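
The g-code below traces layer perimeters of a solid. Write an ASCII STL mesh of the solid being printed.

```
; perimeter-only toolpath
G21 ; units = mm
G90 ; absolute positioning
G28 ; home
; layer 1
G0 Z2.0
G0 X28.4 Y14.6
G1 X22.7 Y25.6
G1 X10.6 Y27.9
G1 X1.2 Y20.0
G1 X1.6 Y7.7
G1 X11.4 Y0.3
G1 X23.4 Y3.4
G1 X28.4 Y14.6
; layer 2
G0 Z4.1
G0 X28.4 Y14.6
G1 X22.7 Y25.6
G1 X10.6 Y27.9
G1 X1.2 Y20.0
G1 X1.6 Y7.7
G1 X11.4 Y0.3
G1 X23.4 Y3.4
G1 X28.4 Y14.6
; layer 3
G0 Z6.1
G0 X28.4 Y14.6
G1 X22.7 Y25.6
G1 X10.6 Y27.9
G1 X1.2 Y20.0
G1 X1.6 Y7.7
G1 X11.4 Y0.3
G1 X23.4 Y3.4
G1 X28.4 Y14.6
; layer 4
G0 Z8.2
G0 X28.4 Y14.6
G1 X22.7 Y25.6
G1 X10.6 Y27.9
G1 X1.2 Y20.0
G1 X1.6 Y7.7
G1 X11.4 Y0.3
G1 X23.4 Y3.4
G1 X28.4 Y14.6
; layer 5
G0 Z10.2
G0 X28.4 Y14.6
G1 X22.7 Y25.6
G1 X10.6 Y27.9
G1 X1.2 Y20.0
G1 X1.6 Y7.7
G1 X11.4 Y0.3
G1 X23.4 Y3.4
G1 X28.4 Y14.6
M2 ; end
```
solid part
  facet normal 0.0000 0.0000 -1.0000
    outer loop
      vertex 10.6 27.9 0.0
      vertex 22.7 25.6 0.0
      vertex 28.4 14.6 0.0
    endloop
  endfacet
  facet normal 0.0000 0.0000 -1.0000
    outer loop
      vertex 1.2 20.0 0.0
      vertex 10.6 27.9 0.0
      vertex 28.4 14.6 0.0
    endloop
  endfacet
  facet normal 0.0000 0.0000 -1.0000
    outer loop
      vertex 1.6 7.7 0.0
      vertex 1.2 20.0 0.0
      vertex 28.4 14.6 0.0
    endloop
  endfacet
  facet normal 0.0000 0.0000 -1.0000
    outer loop
      vertex 11.4 0.3 0.0
      vertex 1.6 7.7 0.0
      vertex 28.4 14.6 0.0
    endloop
  endfacet
  facet normal 0.0000 0.0000 -1.0000
    outer loop
      vertex 23.4 3.4 0.0
      vertex 11.4 0.3 0.0
      vertex 28.4 14.6 0.0
    endloop
  endfacet
  facet normal 0.0000 0.0000 1.0000
    outer loop
      vertex 28.4 14.6 10.2
      vertex 22.7 25.6 10.2
      vertex 10.6 27.9 10.2
    endloop
  endfacet
  facet normal 0.0000 0.0000 1.0000
    outer loop
      vertex 28.4 14.6 10.2
      vertex 10.6 27.9 10.2
      vertex 1.2 20.0 10.2
    endloop
  endfacet
  facet normal 0.0000 0.0000 1.0000
    outer loop
      vertex 28.4 14.6 10.2
      vertex 1.2 20.0 10.2
      vertex 1.6 7.7 10.2
    endloop
  endfacet
  facet normal 0.0000 0.0000 1.0000
    outer loop
      vertex 28.4 14.6 10.2
      vertex 1.6 7.7 10.2
      vertex 11.4 0.3 10.2
    endloop
  endfacet
  facet normal 0.0000 0.0000 1.0000
    outer loop
      vertex 28.4 14.6 10.2
      vertex 11.4 0.3 10.2
      vertex 23.4 3.4 10.2
    endloop
  endfacet
  facet normal 0.8879 0.4601 0.0000
    outer loop
      vertex 28.4 14.6 0.0
      vertex 22.7 25.6 0.0
      vertex 22.7 25.6 10.2
    endloop
  endfacet
  facet normal 0.8879 0.4601 0.0000
    outer loop
      vertex 28.4 14.6 0.0
      vertex 22.7 25.6 10.2
      vertex 28.4 14.6 10.2
    endloop
  endfacet
  facet normal 0.1867 0.9824 0.0000
    outer loop
      vertex 22.7 25.6 0.0
      vertex 10.6 27.9 0.0
      vertex 10.6 27.9 10.2
    endloop
  endfacet
  facet normal 0.1867 0.9824 0.0000
    outer loop
      vertex 22.7 25.6 0.0
      vertex 10.6 27.9 10.2
      vertex 22.7 25.6 10.2
    endloop
  endfacet
  facet normal -0.6434 0.7655 0.0000
    outer loop
      vertex 10.6 27.9 0.0
      vertex 1.2 20.0 0.0
      vertex 1.2 20.0 10.2
    endloop
  endfacet
  facet normal -0.6434 0.7655 0.0000
    outer loop
      vertex 10.6 27.9 0.0
      vertex 1.2 20.0 10.2
      vertex 10.6 27.9 10.2
    endloop
  endfacet
  facet normal -0.9995 -0.0325 0.0000
    outer loop
      vertex 1.2 20.0 0.0
      vertex 1.6 7.7 0.0
      vertex 1.6 7.7 10.2
    endloop
  endfacet
  facet normal -0.9995 -0.0325 0.0000
    outer loop
      vertex 1.2 20.0 0.0
      vertex 1.6 7.7 10.2
      vertex 1.2 20.0 10.2
    endloop
  endfacet
  facet normal -0.6026 -0.7980 0.0000
    outer loop
      vertex 1.6 7.7 0.0
      vertex 11.4 0.3 0.0
      vertex 11.4 0.3 10.2
    endloop
  endfacet
  facet normal -0.6026 -0.7980 0.0000
    outer loop
      vertex 1.6 7.7 0.0
      vertex 11.4 0.3 10.2
      vertex 1.6 7.7 10.2
    endloop
  endfacet
  facet normal 0.2501 -0.9682 0.0000
    outer loop
      vertex 11.4 0.3 0.0
      vertex 23.4 3.4 0.0
      vertex 23.4 3.4 10.2
    endloop
  endfacet
  facet normal 0.2501 -0.9682 0.0000
    outer loop
      vertex 11.4 0.3 0.0
      vertex 23.4 3.4 10.2
      vertex 11.4 0.3 10.2
    endloop
  endfacet
  facet normal 0.9131 -0.4077 0.0000
    outer loop
      vertex 23.4 3.4 0.0
      vertex 28.4 14.6 0.0
      vertex 28.4 14.6 10.2
    endloop
  endfacet
  facet normal 0.9131 -0.4077 0.0000
    outer loop
      vertex 23.4 3.4 0.0
      vertex 28.4 14.6 10.2
      vertex 23.4 3.4 10.2
    endloop
  endfacet
endsolid part

The G0 Z moves step by Δz≈2.0 mm. Every layer's G1 loop is the same polygon, so the solid is a straight extrusion of it from z=0 to z≈10.2. Closing with flat bottom and top caps and triangulating gives 24 facets — a regular 7-sided prism (a cylinder approximated with 7 flat sides), circumscribed radius ≈ 14.2 mm, height ≈ 10.2 mm.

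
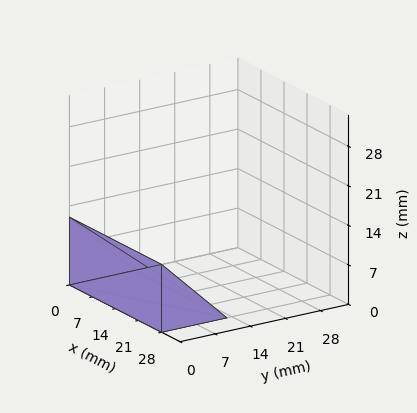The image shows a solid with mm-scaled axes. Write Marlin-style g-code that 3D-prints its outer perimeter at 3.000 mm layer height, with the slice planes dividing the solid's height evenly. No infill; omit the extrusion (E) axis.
Reading the render: the shape is a wedge (ramp): 28 × 13 mm base, rising to 12 mm along the y=0 edge and sloping linearly to z=0 at y=13 (dimensions read to the nearest mm from the axis ticks). For the g-code, the solid's height is divided into equal slices at the stated Δz and each level perimeter traced with G1 moves after a G0 lift.

; perimeter-only toolpath
G21 ; units = mm
G90 ; absolute positioning
G28 ; home
; layer 1
G0 Z3.000
G0 X0.000 Y0.000
G1 X28.000 Y0.000
G1 X28.000 Y9.750
G1 X0.000 Y9.750
G1 X0.000 Y0.000
; layer 2
G0 Z6.000
G0 X0.000 Y0.000
G1 X28.000 Y0.000
G1 X28.000 Y6.500
G1 X0.000 Y6.500
G1 X0.000 Y0.000
; layer 3
G0 Z9.000
G0 X0.000 Y0.000
G1 X28.000 Y0.000
G1 X28.000 Y3.250
G1 X0.000 Y3.250
G1 X0.000 Y0.000
M2 ; end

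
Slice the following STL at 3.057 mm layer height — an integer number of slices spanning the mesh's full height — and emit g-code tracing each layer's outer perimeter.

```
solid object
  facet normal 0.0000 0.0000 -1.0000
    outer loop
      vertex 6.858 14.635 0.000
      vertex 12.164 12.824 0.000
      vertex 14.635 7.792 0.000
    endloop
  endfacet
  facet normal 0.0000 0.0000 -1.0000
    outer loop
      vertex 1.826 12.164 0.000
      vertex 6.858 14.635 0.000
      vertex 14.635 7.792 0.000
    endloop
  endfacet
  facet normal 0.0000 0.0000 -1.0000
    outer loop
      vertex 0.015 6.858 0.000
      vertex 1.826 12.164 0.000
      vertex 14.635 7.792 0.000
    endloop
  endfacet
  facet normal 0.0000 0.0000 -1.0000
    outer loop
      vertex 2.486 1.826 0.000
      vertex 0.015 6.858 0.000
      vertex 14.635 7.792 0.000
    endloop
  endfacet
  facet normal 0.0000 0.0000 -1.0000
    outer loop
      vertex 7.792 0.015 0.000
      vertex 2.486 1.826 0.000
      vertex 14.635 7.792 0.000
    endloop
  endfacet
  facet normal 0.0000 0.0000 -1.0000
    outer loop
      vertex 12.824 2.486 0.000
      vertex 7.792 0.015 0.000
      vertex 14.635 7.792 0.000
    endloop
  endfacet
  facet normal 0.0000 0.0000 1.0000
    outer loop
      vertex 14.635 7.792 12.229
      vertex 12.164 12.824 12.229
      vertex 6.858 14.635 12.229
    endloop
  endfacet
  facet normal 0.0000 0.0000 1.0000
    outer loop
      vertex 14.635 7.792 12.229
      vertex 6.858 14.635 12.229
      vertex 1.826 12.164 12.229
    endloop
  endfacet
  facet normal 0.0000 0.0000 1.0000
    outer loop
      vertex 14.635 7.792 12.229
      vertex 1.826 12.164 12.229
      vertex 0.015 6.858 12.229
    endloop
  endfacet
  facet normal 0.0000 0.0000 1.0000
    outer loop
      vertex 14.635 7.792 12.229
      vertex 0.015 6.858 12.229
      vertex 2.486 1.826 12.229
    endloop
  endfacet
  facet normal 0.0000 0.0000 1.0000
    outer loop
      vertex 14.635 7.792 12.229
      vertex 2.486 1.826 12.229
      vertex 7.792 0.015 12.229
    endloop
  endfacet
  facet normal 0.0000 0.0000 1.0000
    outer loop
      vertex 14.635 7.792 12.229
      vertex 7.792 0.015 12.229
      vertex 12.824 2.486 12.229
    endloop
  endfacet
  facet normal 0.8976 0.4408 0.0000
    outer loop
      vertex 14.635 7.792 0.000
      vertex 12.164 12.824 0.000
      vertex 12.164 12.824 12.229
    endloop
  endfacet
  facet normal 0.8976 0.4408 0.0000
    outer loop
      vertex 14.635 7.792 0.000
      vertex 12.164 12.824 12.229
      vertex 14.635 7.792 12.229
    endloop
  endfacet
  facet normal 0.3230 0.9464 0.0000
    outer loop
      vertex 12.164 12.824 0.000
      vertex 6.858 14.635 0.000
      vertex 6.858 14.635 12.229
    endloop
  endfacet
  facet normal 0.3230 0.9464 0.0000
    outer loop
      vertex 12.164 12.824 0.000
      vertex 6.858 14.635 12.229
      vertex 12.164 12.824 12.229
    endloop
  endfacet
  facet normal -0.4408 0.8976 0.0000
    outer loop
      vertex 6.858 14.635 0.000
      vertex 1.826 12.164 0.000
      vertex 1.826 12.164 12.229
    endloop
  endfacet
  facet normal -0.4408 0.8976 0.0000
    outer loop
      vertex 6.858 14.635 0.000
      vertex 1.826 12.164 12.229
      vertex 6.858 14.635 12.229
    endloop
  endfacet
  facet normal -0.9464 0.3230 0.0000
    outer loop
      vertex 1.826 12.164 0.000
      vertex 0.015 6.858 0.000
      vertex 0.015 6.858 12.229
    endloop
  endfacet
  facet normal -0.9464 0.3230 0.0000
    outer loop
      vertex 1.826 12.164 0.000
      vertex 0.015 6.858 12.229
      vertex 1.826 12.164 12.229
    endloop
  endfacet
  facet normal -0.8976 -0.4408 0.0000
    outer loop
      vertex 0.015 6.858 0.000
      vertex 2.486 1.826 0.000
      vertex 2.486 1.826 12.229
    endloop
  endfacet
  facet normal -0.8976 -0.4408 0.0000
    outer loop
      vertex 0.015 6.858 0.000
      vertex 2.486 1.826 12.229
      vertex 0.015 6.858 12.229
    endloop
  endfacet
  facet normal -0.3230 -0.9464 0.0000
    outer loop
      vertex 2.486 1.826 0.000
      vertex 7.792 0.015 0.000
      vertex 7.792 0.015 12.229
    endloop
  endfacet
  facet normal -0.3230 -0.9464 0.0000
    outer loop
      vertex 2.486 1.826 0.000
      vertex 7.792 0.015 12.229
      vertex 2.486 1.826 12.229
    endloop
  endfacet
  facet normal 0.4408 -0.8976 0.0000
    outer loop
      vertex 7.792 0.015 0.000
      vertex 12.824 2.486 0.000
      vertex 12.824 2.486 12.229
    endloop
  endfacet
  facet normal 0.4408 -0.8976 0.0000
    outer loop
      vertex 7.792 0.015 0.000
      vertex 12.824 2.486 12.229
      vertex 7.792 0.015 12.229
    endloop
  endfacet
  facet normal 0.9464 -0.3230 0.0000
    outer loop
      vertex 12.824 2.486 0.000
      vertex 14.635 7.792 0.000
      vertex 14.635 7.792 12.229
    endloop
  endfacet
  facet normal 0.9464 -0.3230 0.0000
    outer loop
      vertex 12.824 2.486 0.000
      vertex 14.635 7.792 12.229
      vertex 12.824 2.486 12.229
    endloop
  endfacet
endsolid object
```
; perimeter-only toolpath
G21 ; units = mm
G90 ; absolute positioning
G28 ; home
; layer 1
G0 Z3.057
G0 X14.635 Y7.792
G1 X12.164 Y12.824
G1 X6.858 Y14.635
G1 X1.826 Y12.164
G1 X0.015 Y6.858
G1 X2.486 Y1.826
G1 X7.792 Y0.015
G1 X12.824 Y2.486
G1 X14.635 Y7.792
; layer 2
G0 Z6.114
G0 X14.635 Y7.792
G1 X12.164 Y12.824
G1 X6.858 Y14.635
G1 X1.826 Y12.164
G1 X0.015 Y6.858
G1 X2.486 Y1.826
G1 X7.792 Y0.015
G1 X12.824 Y2.486
G1 X14.635 Y7.792
; layer 3
G0 Z9.172
G0 X14.635 Y7.792
G1 X12.164 Y12.824
G1 X6.858 Y14.635
G1 X1.826 Y12.164
G1 X0.015 Y6.858
G1 X2.486 Y1.826
G1 X7.792 Y0.015
G1 X12.824 Y2.486
G1 X14.635 Y7.792
; layer 4
G0 Z12.229
G0 X14.635 Y7.792
G1 X12.164 Y12.824
G1 X6.858 Y14.635
G1 X1.826 Y12.164
G1 X0.015 Y6.858
G1 X2.486 Y1.826
G1 X7.792 Y0.015
G1 X12.824 Y2.486
G1 X14.635 Y7.792
M2 ; end

The solid is a regular 8-sided prism (a cylinder approximated with 8 flat sides), circumscribed radius ≈ 7.33 mm, height ≈ 12.2 mm. Slicing at Δz = 3.057 mm — 4 equal slices spanning the solid's height, so layer i sits at z = i·h/4 — gives 4 non-empty perimeters. Each is a 8-segment closed polygon; G0 lifts to the layer z and rapids to the start vertex, then G1 traces the edges.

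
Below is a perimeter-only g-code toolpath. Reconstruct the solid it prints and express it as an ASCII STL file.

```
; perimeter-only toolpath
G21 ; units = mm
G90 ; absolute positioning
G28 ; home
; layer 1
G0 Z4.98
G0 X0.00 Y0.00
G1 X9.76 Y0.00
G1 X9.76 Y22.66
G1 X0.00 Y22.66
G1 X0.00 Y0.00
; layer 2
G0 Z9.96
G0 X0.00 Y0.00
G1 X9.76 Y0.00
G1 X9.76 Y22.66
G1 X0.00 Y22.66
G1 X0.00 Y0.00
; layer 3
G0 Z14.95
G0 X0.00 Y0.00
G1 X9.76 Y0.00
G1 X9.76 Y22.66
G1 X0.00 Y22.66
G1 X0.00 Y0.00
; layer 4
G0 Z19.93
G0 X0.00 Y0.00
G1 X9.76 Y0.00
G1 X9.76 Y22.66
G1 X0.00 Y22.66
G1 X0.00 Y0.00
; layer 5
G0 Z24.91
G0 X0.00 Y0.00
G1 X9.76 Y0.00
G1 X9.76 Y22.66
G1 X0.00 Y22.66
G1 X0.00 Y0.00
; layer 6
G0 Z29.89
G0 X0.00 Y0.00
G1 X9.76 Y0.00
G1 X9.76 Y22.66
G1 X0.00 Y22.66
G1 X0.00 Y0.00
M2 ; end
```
solid part
  facet normal 0.0000 0.0000 -1.0000
    outer loop
      vertex 9.76 22.66 0.00
      vertex 9.76 0.00 0.00
      vertex 0.00 0.00 0.00
    endloop
  endfacet
  facet normal 0.0000 0.0000 -1.0000
    outer loop
      vertex 0.00 22.66 0.00
      vertex 9.76 22.66 0.00
      vertex 0.00 0.00 0.00
    endloop
  endfacet
  facet normal 0.0000 0.0000 1.0000
    outer loop
      vertex 0.00 0.00 29.89
      vertex 9.76 0.00 29.89
      vertex 9.76 22.66 29.89
    endloop
  endfacet
  facet normal 0.0000 0.0000 1.0000
    outer loop
      vertex 0.00 0.00 29.89
      vertex 9.76 22.66 29.89
      vertex 0.00 22.66 29.89
    endloop
  endfacet
  facet normal 0.0000 -1.0000 0.0000
    outer loop
      vertex 0.00 0.00 0.00
      vertex 9.76 0.00 0.00
      vertex 9.76 0.00 29.89
    endloop
  endfacet
  facet normal 0.0000 -1.0000 0.0000
    outer loop
      vertex 0.00 0.00 0.00
      vertex 9.76 0.00 29.89
      vertex 0.00 0.00 29.89
    endloop
  endfacet
  facet normal 0.0000 1.0000 0.0000
    outer loop
      vertex 9.76 22.66 29.89
      vertex 9.76 22.66 0.00
      vertex 0.00 22.66 0.00
    endloop
  endfacet
  facet normal 0.0000 1.0000 0.0000
    outer loop
      vertex 0.00 22.66 29.89
      vertex 9.76 22.66 29.89
      vertex 0.00 22.66 0.00
    endloop
  endfacet
  facet normal -1.0000 0.0000 0.0000
    outer loop
      vertex 0.00 22.66 29.89
      vertex 0.00 22.66 0.00
      vertex 0.00 0.00 0.00
    endloop
  endfacet
  facet normal -1.0000 0.0000 0.0000
    outer loop
      vertex 0.00 0.00 29.89
      vertex 0.00 22.66 29.89
      vertex 0.00 0.00 0.00
    endloop
  endfacet
  facet normal 1.0000 0.0000 0.0000
    outer loop
      vertex 9.76 0.00 0.00
      vertex 9.76 22.66 0.00
      vertex 9.76 22.66 29.89
    endloop
  endfacet
  facet normal 1.0000 0.0000 0.0000
    outer loop
      vertex 9.76 0.00 0.00
      vertex 9.76 22.66 29.89
      vertex 9.76 0.00 29.89
    endloop
  endfacet
endsolid part

The G0 Z moves step by Δz≈4.98 mm. Every layer's G1 loop is the same polygon, so the solid is a straight extrusion of it from z=0 to z≈29.9. Closing with flat bottom and top caps and triangulating gives 12 facets — a rectangular box, roughly 9.76 × 22.7 mm footprint and 29.9 mm tall.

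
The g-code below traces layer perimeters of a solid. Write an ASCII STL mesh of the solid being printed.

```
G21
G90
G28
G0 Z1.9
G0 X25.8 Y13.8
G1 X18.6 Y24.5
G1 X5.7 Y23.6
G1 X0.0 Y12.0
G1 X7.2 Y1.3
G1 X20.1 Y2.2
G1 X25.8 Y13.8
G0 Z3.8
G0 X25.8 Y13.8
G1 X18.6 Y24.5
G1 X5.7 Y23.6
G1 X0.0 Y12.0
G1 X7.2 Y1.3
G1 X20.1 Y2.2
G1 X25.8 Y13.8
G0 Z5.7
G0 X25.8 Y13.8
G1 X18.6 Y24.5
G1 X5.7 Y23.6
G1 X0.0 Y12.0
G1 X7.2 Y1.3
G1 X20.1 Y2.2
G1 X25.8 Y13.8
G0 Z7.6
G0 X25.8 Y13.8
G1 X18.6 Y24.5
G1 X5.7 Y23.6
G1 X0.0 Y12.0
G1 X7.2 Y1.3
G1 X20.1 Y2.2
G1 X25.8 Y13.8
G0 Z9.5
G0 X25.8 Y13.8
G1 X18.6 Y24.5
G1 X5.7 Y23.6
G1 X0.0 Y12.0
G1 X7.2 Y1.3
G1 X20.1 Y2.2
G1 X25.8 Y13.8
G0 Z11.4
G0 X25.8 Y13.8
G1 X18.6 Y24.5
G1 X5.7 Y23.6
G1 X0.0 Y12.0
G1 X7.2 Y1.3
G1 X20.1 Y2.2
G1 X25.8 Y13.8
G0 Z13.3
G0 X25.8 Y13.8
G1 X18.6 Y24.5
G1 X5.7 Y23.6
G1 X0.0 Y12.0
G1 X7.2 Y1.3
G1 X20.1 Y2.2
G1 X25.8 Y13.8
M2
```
solid part
  facet normal 0.0000 0.0000 -1.0000
    outer loop
      vertex 5.7 23.6 0.0
      vertex 18.6 24.5 0.0
      vertex 25.8 13.8 0.0
    endloop
  endfacet
  facet normal 0.0000 0.0000 -1.0000
    outer loop
      vertex 0.0 12.0 0.0
      vertex 5.7 23.6 0.0
      vertex 25.8 13.8 0.0
    endloop
  endfacet
  facet normal 0.0000 0.0000 -1.0000
    outer loop
      vertex 7.2 1.3 0.0
      vertex 0.0 12.0 0.0
      vertex 25.8 13.8 0.0
    endloop
  endfacet
  facet normal 0.0000 0.0000 -1.0000
    outer loop
      vertex 20.1 2.2 0.0
      vertex 7.2 1.3 0.0
      vertex 25.8 13.8 0.0
    endloop
  endfacet
  facet normal 0.0000 0.0000 1.0000
    outer loop
      vertex 25.8 13.8 13.3
      vertex 18.6 24.5 13.3
      vertex 5.7 23.6 13.3
    endloop
  endfacet
  facet normal 0.0000 0.0000 1.0000
    outer loop
      vertex 25.8 13.8 13.3
      vertex 5.7 23.6 13.3
      vertex 0.0 12.0 13.3
    endloop
  endfacet
  facet normal 0.0000 0.0000 1.0000
    outer loop
      vertex 25.8 13.8 13.3
      vertex 0.0 12.0 13.3
      vertex 7.2 1.3 13.3
    endloop
  endfacet
  facet normal 0.0000 0.0000 1.0000
    outer loop
      vertex 25.8 13.8 13.3
      vertex 7.2 1.3 13.3
      vertex 20.1 2.2 13.3
    endloop
  endfacet
  facet normal 0.8297 0.5583 0.0000
    outer loop
      vertex 25.8 13.8 0.0
      vertex 18.6 24.5 0.0
      vertex 18.6 24.5 13.3
    endloop
  endfacet
  facet normal 0.8297 0.5583 0.0000
    outer loop
      vertex 25.8 13.8 0.0
      vertex 18.6 24.5 13.3
      vertex 25.8 13.8 13.3
    endloop
  endfacet
  facet normal -0.0696 0.9976 0.0000
    outer loop
      vertex 18.6 24.5 0.0
      vertex 5.7 23.6 0.0
      vertex 5.7 23.6 13.3
    endloop
  endfacet
  facet normal -0.0696 0.9976 0.0000
    outer loop
      vertex 18.6 24.5 0.0
      vertex 5.7 23.6 13.3
      vertex 18.6 24.5 13.3
    endloop
  endfacet
  facet normal -0.8975 0.4410 0.0000
    outer loop
      vertex 5.7 23.6 0.0
      vertex 0.0 12.0 0.0
      vertex 0.0 12.0 13.3
    endloop
  endfacet
  facet normal -0.8975 0.4410 0.0000
    outer loop
      vertex 5.7 23.6 0.0
      vertex 0.0 12.0 13.3
      vertex 5.7 23.6 13.3
    endloop
  endfacet
  facet normal -0.8297 -0.5583 0.0000
    outer loop
      vertex 0.0 12.0 0.0
      vertex 7.2 1.3 0.0
      vertex 7.2 1.3 13.3
    endloop
  endfacet
  facet normal -0.8297 -0.5583 0.0000
    outer loop
      vertex 0.0 12.0 0.0
      vertex 7.2 1.3 13.3
      vertex 0.0 12.0 13.3
    endloop
  endfacet
  facet normal 0.0696 -0.9976 0.0000
    outer loop
      vertex 7.2 1.3 0.0
      vertex 20.1 2.2 0.0
      vertex 20.1 2.2 13.3
    endloop
  endfacet
  facet normal 0.0696 -0.9976 0.0000
    outer loop
      vertex 7.2 1.3 0.0
      vertex 20.1 2.2 13.3
      vertex 7.2 1.3 13.3
    endloop
  endfacet
  facet normal 0.8975 -0.4410 0.0000
    outer loop
      vertex 20.1 2.2 0.0
      vertex 25.8 13.8 0.0
      vertex 25.8 13.8 13.3
    endloop
  endfacet
  facet normal 0.8975 -0.4410 0.0000
    outer loop
      vertex 20.1 2.2 0.0
      vertex 25.8 13.8 13.3
      vertex 20.1 2.2 13.3
    endloop
  endfacet
endsolid part

The G0 Z moves step by Δz≈1.9 mm. Every layer's G1 loop is the same polygon, so the solid is a straight extrusion of it from z=0 to z≈13.3. Closing with flat bottom and top caps and triangulating gives 20 facets — a regular 6-sided prism (a cylinder approximated with 6 flat sides), circumscribed radius ≈ 12.9 mm, height ≈ 13.3 mm.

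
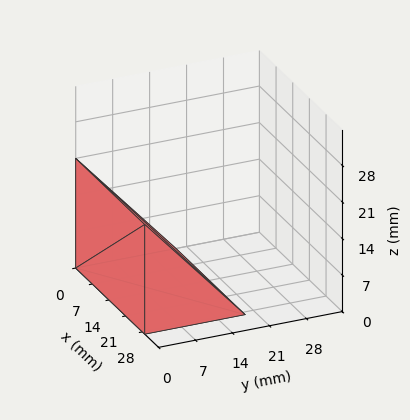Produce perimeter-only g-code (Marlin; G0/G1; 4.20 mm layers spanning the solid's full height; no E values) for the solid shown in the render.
Reading the render: the shape is a wedge (ramp): 29 × 19 mm base, rising to 21 mm along the y=0 edge and sloping linearly to z=0 at y=19 (dimensions read to the nearest mm from the axis ticks). For the g-code, the solid's height is divided into equal slices at the stated Δz and each level perimeter traced with G1 moves after a G0 lift.

; perimeter-only toolpath
G21 ; units = mm
G90 ; absolute positioning
G28 ; home
; layer 1
G0 Z4.20
G0 X0.00 Y0.00
G1 X29.00 Y0.00
G1 X29.00 Y15.20
G1 X0.00 Y15.20
G1 X0.00 Y0.00
; layer 2
G0 Z8.40
G0 X0.00 Y0.00
G1 X29.00 Y0.00
G1 X29.00 Y11.40
G1 X0.00 Y11.40
G1 X0.00 Y0.00
; layer 3
G0 Z12.60
G0 X0.00 Y0.00
G1 X29.00 Y0.00
G1 X29.00 Y7.60
G1 X0.00 Y7.60
G1 X0.00 Y0.00
; layer 4
G0 Z16.80
G0 X0.00 Y0.00
G1 X29.00 Y0.00
G1 X29.00 Y3.80
G1 X0.00 Y3.80
G1 X0.00 Y0.00
M2 ; end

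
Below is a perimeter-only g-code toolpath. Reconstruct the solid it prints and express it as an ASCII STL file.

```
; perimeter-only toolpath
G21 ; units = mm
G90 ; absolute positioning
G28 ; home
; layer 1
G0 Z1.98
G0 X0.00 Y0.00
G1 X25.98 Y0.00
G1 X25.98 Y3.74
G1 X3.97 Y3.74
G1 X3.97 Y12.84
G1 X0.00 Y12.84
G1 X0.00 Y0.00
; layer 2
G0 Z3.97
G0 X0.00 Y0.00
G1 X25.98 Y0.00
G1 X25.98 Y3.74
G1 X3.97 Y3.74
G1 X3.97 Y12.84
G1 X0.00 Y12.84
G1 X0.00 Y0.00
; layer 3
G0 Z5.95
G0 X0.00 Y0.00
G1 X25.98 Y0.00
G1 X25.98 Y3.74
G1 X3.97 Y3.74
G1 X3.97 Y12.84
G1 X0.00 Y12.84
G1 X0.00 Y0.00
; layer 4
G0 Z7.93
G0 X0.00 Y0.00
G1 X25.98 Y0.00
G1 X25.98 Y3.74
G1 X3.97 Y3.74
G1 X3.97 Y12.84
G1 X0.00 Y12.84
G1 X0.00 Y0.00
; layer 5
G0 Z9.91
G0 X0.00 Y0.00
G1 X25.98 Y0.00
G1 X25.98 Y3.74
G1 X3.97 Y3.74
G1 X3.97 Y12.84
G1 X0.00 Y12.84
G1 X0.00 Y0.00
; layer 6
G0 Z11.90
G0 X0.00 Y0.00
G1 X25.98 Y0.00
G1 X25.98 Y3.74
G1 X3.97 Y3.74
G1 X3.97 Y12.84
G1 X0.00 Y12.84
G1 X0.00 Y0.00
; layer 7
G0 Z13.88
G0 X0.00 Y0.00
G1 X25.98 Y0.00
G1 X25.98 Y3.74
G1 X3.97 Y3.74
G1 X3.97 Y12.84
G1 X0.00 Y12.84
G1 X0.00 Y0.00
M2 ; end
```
solid part
  facet normal 0.0000 0.0000 -1.0000
    outer loop
      vertex 25.98 3.74 0.00
      vertex 25.98 0.00 0.00
      vertex 0.00 0.00 0.00
    endloop
  endfacet
  facet normal 0.0000 0.0000 -1.0000
    outer loop
      vertex 3.97 3.74 0.00
      vertex 25.98 3.74 0.00
      vertex 0.00 0.00 0.00
    endloop
  endfacet
  facet normal 0.0000 0.0000 -1.0000
    outer loop
      vertex 3.97 12.84 0.00
      vertex 3.97 3.74 0.00
      vertex 0.00 0.00 0.00
    endloop
  endfacet
  facet normal 0.0000 0.0000 -1.0000
    outer loop
      vertex 0.00 12.84 0.00
      vertex 3.97 12.84 0.00
      vertex 0.00 0.00 0.00
    endloop
  endfacet
  facet normal 0.0000 0.0000 1.0000
    outer loop
      vertex 0.00 0.00 13.88
      vertex 25.98 0.00 13.88
      vertex 25.98 3.74 13.88
    endloop
  endfacet
  facet normal 0.0000 0.0000 1.0000
    outer loop
      vertex 0.00 0.00 13.88
      vertex 25.98 3.74 13.88
      vertex 3.97 3.74 13.88
    endloop
  endfacet
  facet normal 0.0000 0.0000 1.0000
    outer loop
      vertex 0.00 0.00 13.88
      vertex 3.97 3.74 13.88
      vertex 3.97 12.84 13.88
    endloop
  endfacet
  facet normal 0.0000 0.0000 1.0000
    outer loop
      vertex 0.00 0.00 13.88
      vertex 3.97 12.84 13.88
      vertex 0.00 12.84 13.88
    endloop
  endfacet
  facet normal 0.0000 -1.0000 0.0000
    outer loop
      vertex 0.00 0.00 0.00
      vertex 25.98 0.00 0.00
      vertex 25.98 0.00 13.88
    endloop
  endfacet
  facet normal 0.0000 -1.0000 0.0000
    outer loop
      vertex 0.00 0.00 0.00
      vertex 25.98 0.00 13.88
      vertex 0.00 0.00 13.88
    endloop
  endfacet
  facet normal 1.0000 0.0000 0.0000
    outer loop
      vertex 25.98 0.00 0.00
      vertex 25.98 3.74 0.00
      vertex 25.98 3.74 13.88
    endloop
  endfacet
  facet normal 1.0000 0.0000 0.0000
    outer loop
      vertex 25.98 0.00 0.00
      vertex 25.98 3.74 13.88
      vertex 25.98 0.00 13.88
    endloop
  endfacet
  facet normal 0.0000 1.0000 0.0000
    outer loop
      vertex 25.98 3.74 0.00
      vertex 3.97 3.74 0.00
      vertex 3.97 3.74 13.88
    endloop
  endfacet
  facet normal 0.0000 1.0000 0.0000
    outer loop
      vertex 25.98 3.74 0.00
      vertex 3.97 3.74 13.88
      vertex 25.98 3.74 13.88
    endloop
  endfacet
  facet normal 1.0000 0.0000 0.0000
    outer loop
      vertex 3.97 3.74 0.00
      vertex 3.97 12.84 0.00
      vertex 3.97 12.84 13.88
    endloop
  endfacet
  facet normal 1.0000 0.0000 0.0000
    outer loop
      vertex 3.97 3.74 0.00
      vertex 3.97 12.84 13.88
      vertex 3.97 3.74 13.88
    endloop
  endfacet
  facet normal 0.0000 1.0000 0.0000
    outer loop
      vertex 3.97 12.84 0.00
      vertex 0.00 12.84 0.00
      vertex 0.00 12.84 13.88
    endloop
  endfacet
  facet normal 0.0000 1.0000 0.0000
    outer loop
      vertex 3.97 12.84 0.00
      vertex 0.00 12.84 13.88
      vertex 3.97 12.84 13.88
    endloop
  endfacet
  facet normal -1.0000 0.0000 0.0000
    outer loop
      vertex 0.00 12.84 0.00
      vertex 0.00 0.00 0.00
      vertex 0.00 0.00 13.88
    endloop
  endfacet
  facet normal -1.0000 0.0000 0.0000
    outer loop
      vertex 0.00 12.84 0.00
      vertex 0.00 0.00 13.88
      vertex 0.00 12.84 13.88
    endloop
  endfacet
endsolid part

The G0 Z moves step by Δz≈1.98 mm. Every layer's G1 loop is the same polygon, so the solid is a straight extrusion of it from z=0 to z≈13.9. Closing with flat bottom and top caps and triangulating gives 20 facets — an L-shaped prism: outer 26 × 12.8 mm, arm thicknesses ≈ 3.74 mm (horizontal) and 3.97 mm (vertical), extruded 13.9 mm in z.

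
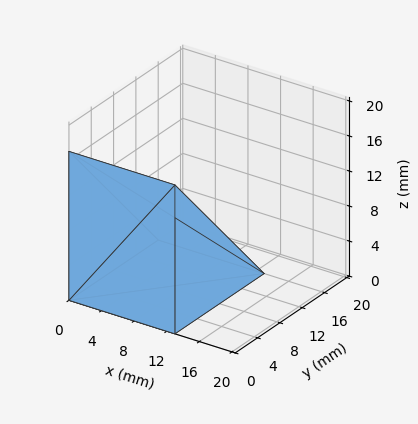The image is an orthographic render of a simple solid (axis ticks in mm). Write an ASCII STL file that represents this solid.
Reading the render: the shape is a wedge (ramp): 13 × 16 mm base, rising to 17 mm along the y=0 edge and sloping linearly to z=0 at y=16 (dimensions read to the nearest mm from the axis ticks). For the STL, each face is triangulated and given an outward normal.

solid part
  facet normal 0.0000 0.0000 -1.0000
    outer loop
      vertex 13.000 16.000 0.000
      vertex 13.000 0.000 0.000
      vertex 0.000 0.000 0.000
    endloop
  endfacet
  facet normal 0.0000 0.0000 -1.0000
    outer loop
      vertex 0.000 16.000 0.000
      vertex 13.000 16.000 0.000
      vertex 0.000 0.000 0.000
    endloop
  endfacet
  facet normal 0.0000 -1.0000 0.0000
    outer loop
      vertex 0.000 0.000 0.000
      vertex 13.000 0.000 0.000
      vertex 13.000 0.000 17.000
    endloop
  endfacet
  facet normal 0.0000 -1.0000 0.0000
    outer loop
      vertex 0.000 0.000 0.000
      vertex 13.000 0.000 17.000
      vertex 0.000 0.000 17.000
    endloop
  endfacet
  facet normal 0.0000 0.7282 0.6854
    outer loop
      vertex 0.000 0.000 17.000
      vertex 13.000 0.000 17.000
      vertex 13.000 16.000 0.000
    endloop
  endfacet
  facet normal 0.0000 0.7282 0.6854
    outer loop
      vertex 0.000 0.000 17.000
      vertex 13.000 16.000 0.000
      vertex 0.000 16.000 0.000
    endloop
  endfacet
  facet normal -1.0000 0.0000 0.0000
    outer loop
      vertex 0.000 0.000 17.000
      vertex 0.000 16.000 0.000
      vertex 0.000 0.000 0.000
    endloop
  endfacet
  facet normal 1.0000 0.0000 0.0000
    outer loop
      vertex 13.000 0.000 0.000
      vertex 13.000 16.000 0.000
      vertex 13.000 0.000 17.000
    endloop
  endfacet
endsolid part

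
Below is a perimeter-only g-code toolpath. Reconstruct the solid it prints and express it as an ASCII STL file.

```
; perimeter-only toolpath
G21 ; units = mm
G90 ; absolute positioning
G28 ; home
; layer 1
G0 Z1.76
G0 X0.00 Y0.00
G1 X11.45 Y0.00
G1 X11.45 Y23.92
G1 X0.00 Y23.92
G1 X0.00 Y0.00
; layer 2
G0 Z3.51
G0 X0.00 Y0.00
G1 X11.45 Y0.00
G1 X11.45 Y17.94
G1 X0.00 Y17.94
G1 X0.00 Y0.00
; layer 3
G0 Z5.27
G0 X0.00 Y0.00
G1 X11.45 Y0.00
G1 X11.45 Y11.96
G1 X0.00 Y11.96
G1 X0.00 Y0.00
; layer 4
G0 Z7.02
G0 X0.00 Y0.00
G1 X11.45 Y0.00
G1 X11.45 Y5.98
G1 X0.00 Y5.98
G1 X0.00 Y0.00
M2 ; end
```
solid part
  facet normal 0.0000 0.0000 -1.0000
    outer loop
      vertex 11.45 29.90 0.00
      vertex 11.45 0.00 0.00
      vertex 0.00 0.00 0.00
    endloop
  endfacet
  facet normal 0.0000 0.0000 -1.0000
    outer loop
      vertex 0.00 29.90 0.00
      vertex 11.45 29.90 0.00
      vertex 0.00 0.00 0.00
    endloop
  endfacet
  facet normal 0.0000 -1.0000 0.0000
    outer loop
      vertex 0.00 0.00 0.00
      vertex 11.45 0.00 0.00
      vertex 11.45 0.00 8.78
    endloop
  endfacet
  facet normal 0.0000 -1.0000 0.0000
    outer loop
      vertex 0.00 0.00 0.00
      vertex 11.45 0.00 8.78
      vertex 0.00 0.00 8.78
    endloop
  endfacet
  facet normal 0.0000 0.2817 0.9595
    outer loop
      vertex 0.00 0.00 8.78
      vertex 11.45 0.00 8.78
      vertex 11.45 29.90 0.00
    endloop
  endfacet
  facet normal 0.0000 0.2817 0.9595
    outer loop
      vertex 0.00 0.00 8.78
      vertex 11.45 29.90 0.00
      vertex 0.00 29.90 0.00
    endloop
  endfacet
  facet normal -1.0000 0.0000 0.0000
    outer loop
      vertex 0.00 0.00 8.78
      vertex 0.00 29.90 0.00
      vertex 0.00 0.00 0.00
    endloop
  endfacet
  facet normal 1.0000 0.0000 0.0000
    outer loop
      vertex 11.45 0.00 0.00
      vertex 11.45 29.90 0.00
      vertex 11.45 0.00 8.78
    endloop
  endfacet
endsolid part

The G0 Z moves step by Δz≈1.76 mm. The G1 loops shrink linearly with z, so the solid tapers from its base footprint up to z≈8.78. Closing with a flat bottom cap and the tapered top and triangulating gives 8 facets — a wedge (ramp): 11.4 × 29.9 mm base, rising to 8.78 mm along the y=0 edge and sloping linearly to z=0 at y=29.9.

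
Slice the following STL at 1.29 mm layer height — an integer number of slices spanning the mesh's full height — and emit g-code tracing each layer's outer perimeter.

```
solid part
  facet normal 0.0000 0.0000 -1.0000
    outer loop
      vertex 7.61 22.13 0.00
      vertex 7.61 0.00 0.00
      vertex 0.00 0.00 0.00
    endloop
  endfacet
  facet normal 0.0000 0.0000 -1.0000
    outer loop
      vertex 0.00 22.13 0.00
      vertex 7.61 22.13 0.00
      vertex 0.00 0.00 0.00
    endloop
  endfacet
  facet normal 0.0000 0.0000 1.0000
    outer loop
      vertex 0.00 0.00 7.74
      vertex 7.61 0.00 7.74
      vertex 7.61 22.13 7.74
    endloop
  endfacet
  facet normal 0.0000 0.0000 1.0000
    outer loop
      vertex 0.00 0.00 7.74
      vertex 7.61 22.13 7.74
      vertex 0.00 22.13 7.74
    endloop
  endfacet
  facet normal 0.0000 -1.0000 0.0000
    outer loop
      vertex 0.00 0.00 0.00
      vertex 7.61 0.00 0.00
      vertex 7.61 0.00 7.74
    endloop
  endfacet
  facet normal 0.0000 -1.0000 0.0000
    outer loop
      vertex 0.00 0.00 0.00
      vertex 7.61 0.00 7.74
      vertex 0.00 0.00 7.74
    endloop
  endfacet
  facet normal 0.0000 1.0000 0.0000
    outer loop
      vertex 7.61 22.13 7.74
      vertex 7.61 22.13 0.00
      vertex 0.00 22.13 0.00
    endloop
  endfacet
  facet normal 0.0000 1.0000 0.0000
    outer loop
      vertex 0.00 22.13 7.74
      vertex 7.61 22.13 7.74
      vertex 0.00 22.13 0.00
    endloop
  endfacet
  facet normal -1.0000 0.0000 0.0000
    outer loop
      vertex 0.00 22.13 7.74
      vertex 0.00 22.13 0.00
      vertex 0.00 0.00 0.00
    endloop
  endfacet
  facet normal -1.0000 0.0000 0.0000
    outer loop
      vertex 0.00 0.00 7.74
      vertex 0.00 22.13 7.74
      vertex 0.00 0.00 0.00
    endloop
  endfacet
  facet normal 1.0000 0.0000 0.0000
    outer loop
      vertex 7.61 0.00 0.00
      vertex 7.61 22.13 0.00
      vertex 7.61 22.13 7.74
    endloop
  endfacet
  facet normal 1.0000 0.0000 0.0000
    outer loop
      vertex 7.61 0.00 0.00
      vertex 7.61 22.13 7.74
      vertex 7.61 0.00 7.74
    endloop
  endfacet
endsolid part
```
; perimeter-only toolpath
G21 ; units = mm
G90 ; absolute positioning
G28 ; home
; layer 1
G0 Z1.29
G0 X0.00 Y0.00
G1 X7.61 Y0.00
G1 X7.61 Y22.13
G1 X0.00 Y22.13
G1 X0.00 Y0.00
; layer 2
G0 Z2.58
G0 X0.00 Y0.00
G1 X7.61 Y0.00
G1 X7.61 Y22.13
G1 X0.00 Y22.13
G1 X0.00 Y0.00
; layer 3
G0 Z3.87
G0 X0.00 Y0.00
G1 X7.61 Y0.00
G1 X7.61 Y22.13
G1 X0.00 Y22.13
G1 X0.00 Y0.00
; layer 4
G0 Z5.16
G0 X0.00 Y0.00
G1 X7.61 Y0.00
G1 X7.61 Y22.13
G1 X0.00 Y22.13
G1 X0.00 Y0.00
; layer 5
G0 Z6.45
G0 X0.00 Y0.00
G1 X7.61 Y0.00
G1 X7.61 Y22.13
G1 X0.00 Y22.13
G1 X0.00 Y0.00
; layer 6
G0 Z7.74
G0 X0.00 Y0.00
G1 X7.61 Y0.00
G1 X7.61 Y22.13
G1 X0.00 Y22.13
G1 X0.00 Y0.00
M2 ; end

The solid is a rectangular box, roughly 7.61 × 22.1 mm footprint and 7.74 mm tall. Slicing at Δz = 1.29 mm — 6 equal slices spanning the solid's height, so layer i sits at z = i·h/6 — gives 6 non-empty perimeters. Each is a 4-segment closed polygon; G0 lifts to the layer z and rapids to the start vertex, then G1 traces the edges.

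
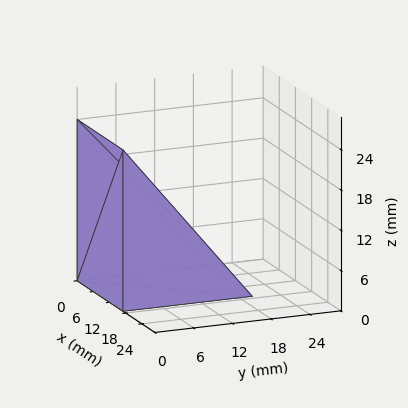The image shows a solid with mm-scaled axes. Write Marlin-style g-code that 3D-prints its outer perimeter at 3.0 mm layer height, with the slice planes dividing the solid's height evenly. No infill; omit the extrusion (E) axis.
Reading the render: the shape is a wedge (ramp): 17 × 20 mm base, rising to 24 mm along the y=0 edge and sloping linearly to z=0 at y=20 (dimensions read to the nearest mm from the axis ticks). For the g-code, the solid's height is divided into equal slices at the stated Δz and each level perimeter traced with G1 moves after a G0 lift.

; perimeter-only toolpath
G21 ; units = mm
G90 ; absolute positioning
G28 ; home
; layer 1
G0 Z3.0
G0 X0.0 Y0.0
G1 X17.0 Y0.0
G1 X17.0 Y17.5
G1 X0.0 Y17.5
G1 X0.0 Y0.0
; layer 2
G0 Z6.0
G0 X0.0 Y0.0
G1 X17.0 Y0.0
G1 X17.0 Y15.0
G1 X0.0 Y15.0
G1 X0.0 Y0.0
; layer 3
G0 Z9.0
G0 X0.0 Y0.0
G1 X17.0 Y0.0
G1 X17.0 Y12.5
G1 X0.0 Y12.5
G1 X0.0 Y0.0
; layer 4
G0 Z12.0
G0 X0.0 Y0.0
G1 X17.0 Y0.0
G1 X17.0 Y10.0
G1 X0.0 Y10.0
G1 X0.0 Y0.0
; layer 5
G0 Z15.0
G0 X0.0 Y0.0
G1 X17.0 Y0.0
G1 X17.0 Y7.5
G1 X0.0 Y7.5
G1 X0.0 Y0.0
; layer 6
G0 Z18.0
G0 X0.0 Y0.0
G1 X17.0 Y0.0
G1 X17.0 Y5.0
G1 X0.0 Y5.0
G1 X0.0 Y0.0
; layer 7
G0 Z21.0
G0 X0.0 Y0.0
G1 X17.0 Y0.0
G1 X17.0 Y2.5
G1 X0.0 Y2.5
G1 X0.0 Y0.0
M2 ; end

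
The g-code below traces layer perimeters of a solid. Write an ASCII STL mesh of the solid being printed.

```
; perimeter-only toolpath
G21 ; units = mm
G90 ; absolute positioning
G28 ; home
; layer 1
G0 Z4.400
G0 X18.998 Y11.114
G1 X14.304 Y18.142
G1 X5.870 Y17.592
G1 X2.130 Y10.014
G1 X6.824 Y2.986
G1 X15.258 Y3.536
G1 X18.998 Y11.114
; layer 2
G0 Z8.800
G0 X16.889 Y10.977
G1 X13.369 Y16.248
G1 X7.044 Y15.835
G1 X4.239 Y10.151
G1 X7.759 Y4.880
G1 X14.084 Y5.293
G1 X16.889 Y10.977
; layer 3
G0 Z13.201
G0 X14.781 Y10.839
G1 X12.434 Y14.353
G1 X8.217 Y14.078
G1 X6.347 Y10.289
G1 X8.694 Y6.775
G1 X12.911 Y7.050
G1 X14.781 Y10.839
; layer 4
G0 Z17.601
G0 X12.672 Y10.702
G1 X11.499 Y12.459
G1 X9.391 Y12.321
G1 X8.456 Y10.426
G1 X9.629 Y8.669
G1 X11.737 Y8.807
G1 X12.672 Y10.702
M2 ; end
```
solid part
  facet normal 0.0000 0.0000 -1.0000
    outer loop
      vertex 4.697 19.349 0.000
      vertex 15.239 20.037 0.000
      vertex 21.106 11.252 0.000
    endloop
  endfacet
  facet normal 0.0000 0.0000 -1.0000
    outer loop
      vertex 0.022 9.876 0.000
      vertex 4.697 19.349 0.000
      vertex 21.106 11.252 0.000
    endloop
  endfacet
  facet normal 0.0000 0.0000 -1.0000
    outer loop
      vertex 5.889 1.091 0.000
      vertex 0.022 9.876 0.000
      vertex 21.106 11.252 0.000
    endloop
  endfacet
  facet normal 0.0000 0.0000 -1.0000
    outer loop
      vertex 16.431 1.779 0.000
      vertex 5.889 1.091 0.000
      vertex 21.106 11.252 0.000
    endloop
  endfacet
  facet normal 0.7679 0.5128 0.3840
    outer loop
      vertex 21.106 11.252 0.000
      vertex 15.239 20.037 0.000
      vertex 10.564 10.564 22.001
    endloop
  endfacet
  facet normal -0.0601 0.9214 0.3839
    outer loop
      vertex 15.239 20.037 0.000
      vertex 4.697 19.349 0.000
      vertex 10.564 10.564 22.001
    endloop
  endfacet
  facet normal -0.8280 0.4086 0.3840
    outer loop
      vertex 4.697 19.349 0.000
      vertex 0.022 9.876 0.000
      vertex 10.564 10.564 22.001
    endloop
  endfacet
  facet normal -0.7679 -0.5128 0.3840
    outer loop
      vertex 0.022 9.876 0.000
      vertex 5.889 1.091 0.000
      vertex 10.564 10.564 22.001
    endloop
  endfacet
  facet normal 0.0601 -0.9214 0.3839
    outer loop
      vertex 5.889 1.091 0.000
      vertex 16.431 1.779 0.000
      vertex 10.564 10.564 22.001
    endloop
  endfacet
  facet normal 0.8280 -0.4086 0.3840
    outer loop
      vertex 16.431 1.779 0.000
      vertex 21.106 11.252 0.000
      vertex 10.564 10.564 22.001
    endloop
  endfacet
endsolid part

The G0 Z moves step by Δz≈4.400 mm. The G1 loops shrink linearly with z, so the solid tapers from its base footprint up to z≈22. Closing with a flat bottom cap and the tapered top and triangulating gives 10 facets — a regular 6-sided pyramid, base circumscribed radius ≈ 10.6 mm, apex at z ≈ 22 mm.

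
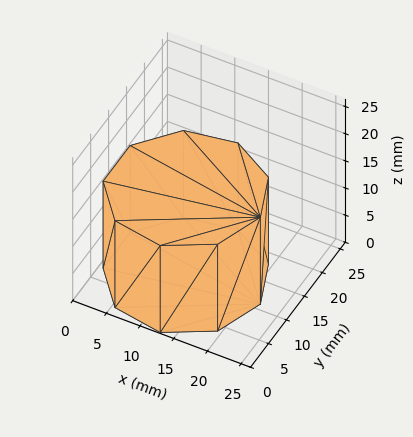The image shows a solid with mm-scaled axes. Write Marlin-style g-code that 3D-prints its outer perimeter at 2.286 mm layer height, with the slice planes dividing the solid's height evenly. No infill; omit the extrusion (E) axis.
Reading the render: the shape is a regular 9-sided prism (a cylinder approximated with 9 flat sides), circumscribed radius ≈ 11 mm, height ≈ 16 mm (dimensions read to the nearest mm from the axis ticks). For the g-code, the solid's height is divided into equal slices at the stated Δz and each level perimeter traced with G1 moves after a G0 lift.

; perimeter-only toolpath
G21 ; units = mm
G90 ; absolute positioning
G28 ; home
; layer 1
G0 Z2.286
G0 X22.000 Y11.000
G1 X19.426 Y18.071
G1 X12.910 Y21.833
G1 X5.500 Y20.526
G1 X0.663 Y14.762
G1 X0.663 Y7.238
G1 X5.500 Y1.474
G1 X12.910 Y0.167
G1 X19.426 Y3.929
G1 X22.000 Y11.000
; layer 2
G0 Z4.571
G0 X22.000 Y11.000
G1 X19.426 Y18.071
G1 X12.910 Y21.833
G1 X5.500 Y20.526
G1 X0.663 Y14.762
G1 X0.663 Y7.238
G1 X5.500 Y1.474
G1 X12.910 Y0.167
G1 X19.426 Y3.929
G1 X22.000 Y11.000
; layer 3
G0 Z6.857
G0 X22.000 Y11.000
G1 X19.426 Y18.071
G1 X12.910 Y21.833
G1 X5.500 Y20.526
G1 X0.663 Y14.762
G1 X0.663 Y7.238
G1 X5.500 Y1.474
G1 X12.910 Y0.167
G1 X19.426 Y3.929
G1 X22.000 Y11.000
; layer 4
G0 Z9.143
G0 X22.000 Y11.000
G1 X19.426 Y18.071
G1 X12.910 Y21.833
G1 X5.500 Y20.526
G1 X0.663 Y14.762
G1 X0.663 Y7.238
G1 X5.500 Y1.474
G1 X12.910 Y0.167
G1 X19.426 Y3.929
G1 X22.000 Y11.000
; layer 5
G0 Z11.429
G0 X22.000 Y11.000
G1 X19.426 Y18.071
G1 X12.910 Y21.833
G1 X5.500 Y20.526
G1 X0.663 Y14.762
G1 X0.663 Y7.238
G1 X5.500 Y1.474
G1 X12.910 Y0.167
G1 X19.426 Y3.929
G1 X22.000 Y11.000
; layer 6
G0 Z13.714
G0 X22.000 Y11.000
G1 X19.426 Y18.071
G1 X12.910 Y21.833
G1 X5.500 Y20.526
G1 X0.663 Y14.762
G1 X0.663 Y7.238
G1 X5.500 Y1.474
G1 X12.910 Y0.167
G1 X19.426 Y3.929
G1 X22.000 Y11.000
; layer 7
G0 Z16.000
G0 X22.000 Y11.000
G1 X19.426 Y18.071
G1 X12.910 Y21.833
G1 X5.500 Y20.526
G1 X0.663 Y14.762
G1 X0.663 Y7.238
G1 X5.500 Y1.474
G1 X12.910 Y0.167
G1 X19.426 Y3.929
G1 X22.000 Y11.000
M2 ; end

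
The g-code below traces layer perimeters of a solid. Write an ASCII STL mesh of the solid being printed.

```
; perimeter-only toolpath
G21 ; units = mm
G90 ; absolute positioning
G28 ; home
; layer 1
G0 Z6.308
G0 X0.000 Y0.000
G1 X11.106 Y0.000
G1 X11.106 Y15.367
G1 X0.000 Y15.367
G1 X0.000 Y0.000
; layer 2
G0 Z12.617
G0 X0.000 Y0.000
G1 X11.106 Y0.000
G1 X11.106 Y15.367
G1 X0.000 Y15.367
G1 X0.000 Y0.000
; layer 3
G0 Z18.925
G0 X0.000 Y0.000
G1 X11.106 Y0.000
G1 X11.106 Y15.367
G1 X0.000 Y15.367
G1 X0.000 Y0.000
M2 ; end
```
solid part
  facet normal 0.0000 0.0000 -1.0000
    outer loop
      vertex 11.106 15.367 0.000
      vertex 11.106 0.000 0.000
      vertex 0.000 0.000 0.000
    endloop
  endfacet
  facet normal 0.0000 0.0000 -1.0000
    outer loop
      vertex 0.000 15.367 0.000
      vertex 11.106 15.367 0.000
      vertex 0.000 0.000 0.000
    endloop
  endfacet
  facet normal 0.0000 0.0000 1.0000
    outer loop
      vertex 0.000 0.000 18.925
      vertex 11.106 0.000 18.925
      vertex 11.106 15.367 18.925
    endloop
  endfacet
  facet normal 0.0000 0.0000 1.0000
    outer loop
      vertex 0.000 0.000 18.925
      vertex 11.106 15.367 18.925
      vertex 0.000 15.367 18.925
    endloop
  endfacet
  facet normal 0.0000 -1.0000 0.0000
    outer loop
      vertex 0.000 0.000 0.000
      vertex 11.106 0.000 0.000
      vertex 11.106 0.000 18.925
    endloop
  endfacet
  facet normal 0.0000 -1.0000 0.0000
    outer loop
      vertex 0.000 0.000 0.000
      vertex 11.106 0.000 18.925
      vertex 0.000 0.000 18.925
    endloop
  endfacet
  facet normal 0.0000 1.0000 0.0000
    outer loop
      vertex 11.106 15.367 18.925
      vertex 11.106 15.367 0.000
      vertex 0.000 15.367 0.000
    endloop
  endfacet
  facet normal 0.0000 1.0000 0.0000
    outer loop
      vertex 0.000 15.367 18.925
      vertex 11.106 15.367 18.925
      vertex 0.000 15.367 0.000
    endloop
  endfacet
  facet normal -1.0000 0.0000 0.0000
    outer loop
      vertex 0.000 15.367 18.925
      vertex 0.000 15.367 0.000
      vertex 0.000 0.000 0.000
    endloop
  endfacet
  facet normal -1.0000 0.0000 0.0000
    outer loop
      vertex 0.000 0.000 18.925
      vertex 0.000 15.367 18.925
      vertex 0.000 0.000 0.000
    endloop
  endfacet
  facet normal 1.0000 0.0000 0.0000
    outer loop
      vertex 11.106 0.000 0.000
      vertex 11.106 15.367 0.000
      vertex 11.106 15.367 18.925
    endloop
  endfacet
  facet normal 1.0000 0.0000 0.0000
    outer loop
      vertex 11.106 0.000 0.000
      vertex 11.106 15.367 18.925
      vertex 11.106 0.000 18.925
    endloop
  endfacet
endsolid part

The G0 Z moves step by Δz≈6.308 mm. Every layer's G1 loop is the same polygon, so the solid is a straight extrusion of it from z=0 to z≈18.9. Closing with flat bottom and top caps and triangulating gives 12 facets — a rectangular box, roughly 11.1 × 15.4 mm footprint and 18.9 mm tall.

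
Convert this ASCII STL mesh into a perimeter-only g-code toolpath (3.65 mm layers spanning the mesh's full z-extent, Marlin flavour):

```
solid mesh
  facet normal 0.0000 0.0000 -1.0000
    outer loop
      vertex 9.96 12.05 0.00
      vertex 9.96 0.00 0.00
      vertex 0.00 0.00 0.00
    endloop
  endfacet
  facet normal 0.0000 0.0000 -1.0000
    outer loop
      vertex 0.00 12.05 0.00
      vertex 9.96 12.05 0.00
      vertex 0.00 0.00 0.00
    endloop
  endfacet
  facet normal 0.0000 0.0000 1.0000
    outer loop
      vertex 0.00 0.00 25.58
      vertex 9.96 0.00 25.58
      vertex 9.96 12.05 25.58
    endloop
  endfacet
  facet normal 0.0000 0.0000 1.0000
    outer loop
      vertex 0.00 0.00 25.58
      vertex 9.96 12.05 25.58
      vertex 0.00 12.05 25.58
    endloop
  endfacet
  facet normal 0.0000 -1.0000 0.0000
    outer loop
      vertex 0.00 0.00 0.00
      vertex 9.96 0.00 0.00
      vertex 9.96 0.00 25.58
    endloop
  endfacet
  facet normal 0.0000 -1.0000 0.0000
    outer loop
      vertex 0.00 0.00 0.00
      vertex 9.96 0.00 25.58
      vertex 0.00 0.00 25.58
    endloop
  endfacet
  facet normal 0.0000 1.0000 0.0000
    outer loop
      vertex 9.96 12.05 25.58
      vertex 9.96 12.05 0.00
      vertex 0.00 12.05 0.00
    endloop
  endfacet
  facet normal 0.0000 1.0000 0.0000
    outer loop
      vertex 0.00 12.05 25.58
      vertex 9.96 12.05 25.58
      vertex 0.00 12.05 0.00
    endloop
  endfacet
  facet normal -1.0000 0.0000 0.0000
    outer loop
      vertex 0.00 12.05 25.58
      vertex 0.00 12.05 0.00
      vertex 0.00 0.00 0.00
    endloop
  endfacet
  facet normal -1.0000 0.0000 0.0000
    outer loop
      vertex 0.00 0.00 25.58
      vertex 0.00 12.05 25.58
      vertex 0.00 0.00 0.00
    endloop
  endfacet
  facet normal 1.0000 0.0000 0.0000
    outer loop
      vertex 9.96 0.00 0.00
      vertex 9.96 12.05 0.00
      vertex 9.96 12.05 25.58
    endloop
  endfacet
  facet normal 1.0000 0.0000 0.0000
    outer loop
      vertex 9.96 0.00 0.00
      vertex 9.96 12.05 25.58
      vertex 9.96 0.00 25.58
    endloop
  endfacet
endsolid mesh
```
; perimeter-only toolpath
G21 ; units = mm
G90 ; absolute positioning
G28 ; home
; layer 1
G0 Z3.65
G0 X0.00 Y0.00
G1 X9.96 Y0.00
G1 X9.96 Y12.05
G1 X0.00 Y12.05
G1 X0.00 Y0.00
; layer 2
G0 Z7.31
G0 X0.00 Y0.00
G1 X9.96 Y0.00
G1 X9.96 Y12.05
G1 X0.00 Y12.05
G1 X0.00 Y0.00
; layer 3
G0 Z10.96
G0 X0.00 Y0.00
G1 X9.96 Y0.00
G1 X9.96 Y12.05
G1 X0.00 Y12.05
G1 X0.00 Y0.00
; layer 4
G0 Z14.62
G0 X0.00 Y0.00
G1 X9.96 Y0.00
G1 X9.96 Y12.05
G1 X0.00 Y12.05
G1 X0.00 Y0.00
; layer 5
G0 Z18.27
G0 X0.00 Y0.00
G1 X9.96 Y0.00
G1 X9.96 Y12.05
G1 X0.00 Y12.05
G1 X0.00 Y0.00
; layer 6
G0 Z21.93
G0 X0.00 Y0.00
G1 X9.96 Y0.00
G1 X9.96 Y12.05
G1 X0.00 Y12.05
G1 X0.00 Y0.00
; layer 7
G0 Z25.58
G0 X0.00 Y0.00
G1 X9.96 Y0.00
G1 X9.96 Y12.05
G1 X0.00 Y12.05
G1 X0.00 Y0.00
M2 ; end

The solid is a rectangular box, roughly 9.96 × 12.1 mm footprint and 25.6 mm tall. Slicing at Δz = 3.65 mm — 7 equal slices spanning the solid's height, so layer i sits at z = i·h/7 — gives 7 non-empty perimeters. Each is a 4-segment closed polygon; G0 lifts to the layer z and rapids to the start vertex, then G1 traces the edges.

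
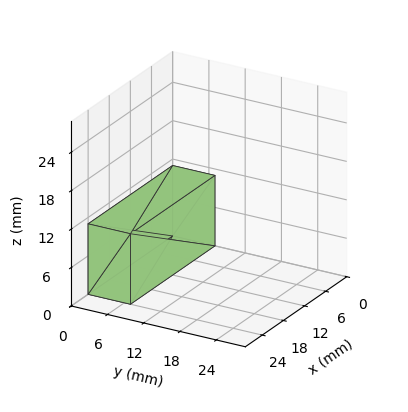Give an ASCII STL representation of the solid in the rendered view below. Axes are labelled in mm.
Reading the render: the shape is a rectangular box, roughly 24 × 7 mm footprint and 11 mm tall (dimensions read to the nearest mm from the axis ticks). For the STL, each face is triangulated and given an outward normal.

solid part
  facet normal 0.0000 0.0000 -1.0000
    outer loop
      vertex 24.00 7.00 0.00
      vertex 24.00 0.00 0.00
      vertex 0.00 0.00 0.00
    endloop
  endfacet
  facet normal 0.0000 0.0000 -1.0000
    outer loop
      vertex 0.00 7.00 0.00
      vertex 24.00 7.00 0.00
      vertex 0.00 0.00 0.00
    endloop
  endfacet
  facet normal 0.0000 0.0000 1.0000
    outer loop
      vertex 0.00 0.00 11.00
      vertex 24.00 0.00 11.00
      vertex 24.00 7.00 11.00
    endloop
  endfacet
  facet normal 0.0000 0.0000 1.0000
    outer loop
      vertex 0.00 0.00 11.00
      vertex 24.00 7.00 11.00
      vertex 0.00 7.00 11.00
    endloop
  endfacet
  facet normal 0.0000 -1.0000 0.0000
    outer loop
      vertex 0.00 0.00 0.00
      vertex 24.00 0.00 0.00
      vertex 24.00 0.00 11.00
    endloop
  endfacet
  facet normal 0.0000 -1.0000 0.0000
    outer loop
      vertex 0.00 0.00 0.00
      vertex 24.00 0.00 11.00
      vertex 0.00 0.00 11.00
    endloop
  endfacet
  facet normal 0.0000 1.0000 0.0000
    outer loop
      vertex 24.00 7.00 11.00
      vertex 24.00 7.00 0.00
      vertex 0.00 7.00 0.00
    endloop
  endfacet
  facet normal 0.0000 1.0000 0.0000
    outer loop
      vertex 0.00 7.00 11.00
      vertex 24.00 7.00 11.00
      vertex 0.00 7.00 0.00
    endloop
  endfacet
  facet normal -1.0000 0.0000 0.0000
    outer loop
      vertex 0.00 7.00 11.00
      vertex 0.00 7.00 0.00
      vertex 0.00 0.00 0.00
    endloop
  endfacet
  facet normal -1.0000 0.0000 0.0000
    outer loop
      vertex 0.00 0.00 11.00
      vertex 0.00 7.00 11.00
      vertex 0.00 0.00 0.00
    endloop
  endfacet
  facet normal 1.0000 0.0000 0.0000
    outer loop
      vertex 24.00 0.00 0.00
      vertex 24.00 7.00 0.00
      vertex 24.00 7.00 11.00
    endloop
  endfacet
  facet normal 1.0000 0.0000 0.0000
    outer loop
      vertex 24.00 0.00 0.00
      vertex 24.00 7.00 11.00
      vertex 24.00 0.00 11.00
    endloop
  endfacet
endsolid part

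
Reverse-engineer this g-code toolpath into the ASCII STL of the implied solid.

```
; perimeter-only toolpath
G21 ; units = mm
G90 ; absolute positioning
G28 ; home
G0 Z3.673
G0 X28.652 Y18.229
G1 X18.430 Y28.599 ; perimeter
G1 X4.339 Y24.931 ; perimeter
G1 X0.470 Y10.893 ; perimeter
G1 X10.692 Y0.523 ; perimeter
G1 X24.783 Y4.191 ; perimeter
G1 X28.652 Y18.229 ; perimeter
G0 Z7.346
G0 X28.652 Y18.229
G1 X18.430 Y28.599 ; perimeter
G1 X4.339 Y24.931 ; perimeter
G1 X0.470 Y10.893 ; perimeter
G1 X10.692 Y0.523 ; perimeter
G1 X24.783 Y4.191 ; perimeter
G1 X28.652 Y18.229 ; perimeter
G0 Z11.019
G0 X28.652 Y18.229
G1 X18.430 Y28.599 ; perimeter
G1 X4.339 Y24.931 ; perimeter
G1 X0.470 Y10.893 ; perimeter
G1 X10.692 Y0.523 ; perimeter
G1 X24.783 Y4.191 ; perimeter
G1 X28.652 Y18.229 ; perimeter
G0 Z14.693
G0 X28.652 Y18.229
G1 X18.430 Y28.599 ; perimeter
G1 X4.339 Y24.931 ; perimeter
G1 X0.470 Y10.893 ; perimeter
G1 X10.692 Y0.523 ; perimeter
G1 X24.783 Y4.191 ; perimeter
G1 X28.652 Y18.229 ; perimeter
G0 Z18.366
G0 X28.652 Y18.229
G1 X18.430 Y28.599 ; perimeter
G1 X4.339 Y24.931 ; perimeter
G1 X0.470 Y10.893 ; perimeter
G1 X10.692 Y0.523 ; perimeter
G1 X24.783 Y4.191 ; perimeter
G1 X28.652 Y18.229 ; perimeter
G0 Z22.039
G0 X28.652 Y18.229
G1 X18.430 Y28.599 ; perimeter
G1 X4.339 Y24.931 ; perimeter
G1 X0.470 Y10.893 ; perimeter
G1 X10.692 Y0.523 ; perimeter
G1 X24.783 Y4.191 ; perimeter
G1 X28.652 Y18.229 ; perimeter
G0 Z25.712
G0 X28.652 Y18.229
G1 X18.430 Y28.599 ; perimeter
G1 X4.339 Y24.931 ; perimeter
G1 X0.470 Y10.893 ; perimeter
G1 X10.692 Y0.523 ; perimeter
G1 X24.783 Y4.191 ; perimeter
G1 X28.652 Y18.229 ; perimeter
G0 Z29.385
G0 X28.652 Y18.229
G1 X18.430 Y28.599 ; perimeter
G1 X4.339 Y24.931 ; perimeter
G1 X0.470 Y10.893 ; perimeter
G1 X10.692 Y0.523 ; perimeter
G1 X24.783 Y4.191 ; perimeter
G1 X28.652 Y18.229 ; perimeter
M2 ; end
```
solid part
  facet normal 0.0000 0.0000 -1.0000
    outer loop
      vertex 4.339 24.931 0.000
      vertex 18.430 28.599 0.000
      vertex 28.652 18.229 0.000
    endloop
  endfacet
  facet normal 0.0000 0.0000 -1.0000
    outer loop
      vertex 0.470 10.893 0.000
      vertex 4.339 24.931 0.000
      vertex 28.652 18.229 0.000
    endloop
  endfacet
  facet normal 0.0000 0.0000 -1.0000
    outer loop
      vertex 10.692 0.523 0.000
      vertex 0.470 10.893 0.000
      vertex 28.652 18.229 0.000
    endloop
  endfacet
  facet normal 0.0000 0.0000 -1.0000
    outer loop
      vertex 24.783 4.191 0.000
      vertex 10.692 0.523 0.000
      vertex 28.652 18.229 0.000
    endloop
  endfacet
  facet normal 0.0000 0.0000 1.0000
    outer loop
      vertex 28.652 18.229 29.385
      vertex 18.430 28.599 29.385
      vertex 4.339 24.931 29.385
    endloop
  endfacet
  facet normal 0.0000 0.0000 1.0000
    outer loop
      vertex 28.652 18.229 29.385
      vertex 4.339 24.931 29.385
      vertex 0.470 10.893 29.385
    endloop
  endfacet
  facet normal 0.0000 0.0000 1.0000
    outer loop
      vertex 28.652 18.229 29.385
      vertex 0.470 10.893 29.385
      vertex 10.692 0.523 29.385
    endloop
  endfacet
  facet normal 0.0000 0.0000 1.0000
    outer loop
      vertex 28.652 18.229 29.385
      vertex 10.692 0.523 29.385
      vertex 24.783 4.191 29.385
    endloop
  endfacet
  facet normal 0.7122 0.7020 0.0000
    outer loop
      vertex 28.652 18.229 0.000
      vertex 18.430 28.599 0.000
      vertex 18.430 28.599 29.385
    endloop
  endfacet
  facet normal 0.7122 0.7020 0.0000
    outer loop
      vertex 28.652 18.229 0.000
      vertex 18.430 28.599 29.385
      vertex 28.652 18.229 29.385
    endloop
  endfacet
  facet normal -0.2519 0.9677 0.0000
    outer loop
      vertex 18.430 28.599 0.000
      vertex 4.339 24.931 0.000
      vertex 4.339 24.931 29.385
    endloop
  endfacet
  facet normal -0.2519 0.9677 0.0000
    outer loop
      vertex 18.430 28.599 0.000
      vertex 4.339 24.931 29.385
      vertex 18.430 28.599 29.385
    endloop
  endfacet
  facet normal -0.9641 0.2657 0.0000
    outer loop
      vertex 4.339 24.931 0.000
      vertex 0.470 10.893 0.000
      vertex 0.470 10.893 29.385
    endloop
  endfacet
  facet normal -0.9641 0.2657 0.0000
    outer loop
      vertex 4.339 24.931 0.000
      vertex 0.470 10.893 29.385
      vertex 4.339 24.931 29.385
    endloop
  endfacet
  facet normal -0.7122 -0.7020 0.0000
    outer loop
      vertex 0.470 10.893 0.000
      vertex 10.692 0.523 0.000
      vertex 10.692 0.523 29.385
    endloop
  endfacet
  facet normal -0.7122 -0.7020 0.0000
    outer loop
      vertex 0.470 10.893 0.000
      vertex 10.692 0.523 29.385
      vertex 0.470 10.893 29.385
    endloop
  endfacet
  facet normal 0.2519 -0.9677 0.0000
    outer loop
      vertex 10.692 0.523 0.000
      vertex 24.783 4.191 0.000
      vertex 24.783 4.191 29.385
    endloop
  endfacet
  facet normal 0.2519 -0.9677 0.0000
    outer loop
      vertex 10.692 0.523 0.000
      vertex 24.783 4.191 29.385
      vertex 10.692 0.523 29.385
    endloop
  endfacet
  facet normal 0.9641 -0.2657 0.0000
    outer loop
      vertex 24.783 4.191 0.000
      vertex 28.652 18.229 0.000
      vertex 28.652 18.229 29.385
    endloop
  endfacet
  facet normal 0.9641 -0.2657 0.0000
    outer loop
      vertex 24.783 4.191 0.000
      vertex 28.652 18.229 29.385
      vertex 24.783 4.191 29.385
    endloop
  endfacet
endsolid part

The G0 Z moves step by Δz≈3.673 mm. Every layer's G1 loop is the same polygon, so the solid is a straight extrusion of it from z=0 to z≈29.4. Closing with flat bottom and top caps and triangulating gives 20 facets — a regular 6-sided prism (a cylinder approximated with 6 flat sides), circumscribed radius ≈ 14.6 mm, height ≈ 29.4 mm.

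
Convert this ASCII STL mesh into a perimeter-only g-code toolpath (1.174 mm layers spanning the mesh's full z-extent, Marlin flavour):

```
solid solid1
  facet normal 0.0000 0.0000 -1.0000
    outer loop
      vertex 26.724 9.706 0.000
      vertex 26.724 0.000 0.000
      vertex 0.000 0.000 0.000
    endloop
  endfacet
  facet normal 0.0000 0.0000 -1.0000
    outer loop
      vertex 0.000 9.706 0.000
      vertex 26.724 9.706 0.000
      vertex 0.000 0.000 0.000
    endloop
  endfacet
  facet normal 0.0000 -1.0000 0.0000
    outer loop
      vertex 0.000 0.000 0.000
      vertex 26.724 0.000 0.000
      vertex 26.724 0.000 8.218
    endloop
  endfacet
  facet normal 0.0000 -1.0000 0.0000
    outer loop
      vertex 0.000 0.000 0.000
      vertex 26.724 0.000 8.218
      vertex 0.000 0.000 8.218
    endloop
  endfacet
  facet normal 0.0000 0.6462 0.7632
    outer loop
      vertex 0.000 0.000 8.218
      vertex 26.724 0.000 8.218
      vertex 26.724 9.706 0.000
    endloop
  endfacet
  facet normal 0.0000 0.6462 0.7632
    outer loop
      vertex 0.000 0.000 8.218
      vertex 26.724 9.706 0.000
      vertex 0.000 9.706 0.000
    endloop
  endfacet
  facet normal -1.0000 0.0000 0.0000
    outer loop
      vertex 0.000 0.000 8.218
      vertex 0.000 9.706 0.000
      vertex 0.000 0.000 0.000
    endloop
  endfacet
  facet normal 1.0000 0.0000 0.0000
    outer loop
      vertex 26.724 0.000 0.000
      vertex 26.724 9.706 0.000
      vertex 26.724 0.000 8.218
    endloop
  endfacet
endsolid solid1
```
; perimeter-only toolpath
G21 ; units = mm
G90 ; absolute positioning
G28 ; home
; layer 1
G0 Z1.174
G0 X0.000 Y0.000
G1 X26.724 Y0.000
G1 X26.724 Y8.319
G1 X0.000 Y8.319
G1 X0.000 Y0.000
; layer 2
G0 Z2.348
G0 X0.000 Y0.000
G1 X26.724 Y0.000
G1 X26.724 Y6.933
G1 X0.000 Y6.933
G1 X0.000 Y0.000
; layer 3
G0 Z3.522
G0 X0.000 Y0.000
G1 X26.724 Y0.000
G1 X26.724 Y5.546
G1 X0.000 Y5.546
G1 X0.000 Y0.000
; layer 4
G0 Z4.696
G0 X0.000 Y0.000
G1 X26.724 Y0.000
G1 X26.724 Y4.160
G1 X0.000 Y4.160
G1 X0.000 Y0.000
; layer 5
G0 Z5.870
G0 X0.000 Y0.000
G1 X26.724 Y0.000
G1 X26.724 Y2.773
G1 X0.000 Y2.773
G1 X0.000 Y0.000
; layer 6
G0 Z7.044
G0 X0.000 Y0.000
G1 X26.724 Y0.000
G1 X26.724 Y1.387
G1 X0.000 Y1.387
G1 X0.000 Y0.000
M2 ; end

The solid is a wedge (ramp): 26.7 × 9.71 mm base, rising to 8.22 mm along the y=0 edge and sloping linearly to z=0 at y=9.71. Slicing at Δz = 1.174 mm — 7 equal slices spanning the solid's height, so layer i sits at z = i·h/7 — gives 6 non-empty perimeters. Each is a 4-segment closed polygon; G0 lifts to the layer z and rapids to the start vertex, then G1 traces the edges. The cross-section shrinks linearly with z (the slice at the apex is degenerate and omitted).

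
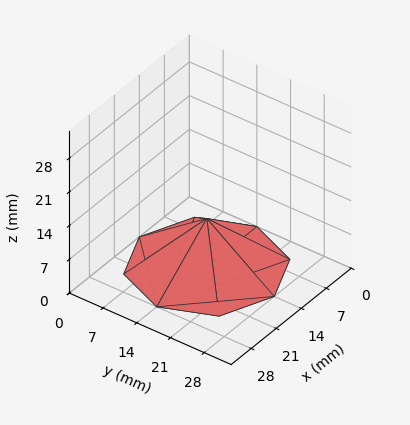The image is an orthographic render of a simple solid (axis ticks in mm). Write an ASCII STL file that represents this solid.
Reading the render: the shape is a regular 8-sided pyramid, base circumscribed radius ≈ 14 mm, apex at z ≈ 10 mm (dimensions read to the nearest mm from the axis ticks). For the STL, each face is triangulated and given an outward normal.

solid part
  facet normal 0.0000 0.0000 -1.0000
    outer loop
      vertex 14.000 28.000 0.000
      vertex 23.899 23.899 0.000
      vertex 28.000 14.000 0.000
    endloop
  endfacet
  facet normal 0.0000 0.0000 -1.0000
    outer loop
      vertex 4.101 23.899 0.000
      vertex 14.000 28.000 0.000
      vertex 28.000 14.000 0.000
    endloop
  endfacet
  facet normal 0.0000 0.0000 -1.0000
    outer loop
      vertex 0.000 14.000 0.000
      vertex 4.101 23.899 0.000
      vertex 28.000 14.000 0.000
    endloop
  endfacet
  facet normal 0.0000 0.0000 -1.0000
    outer loop
      vertex 4.101 4.101 0.000
      vertex 0.000 14.000 0.000
      vertex 28.000 14.000 0.000
    endloop
  endfacet
  facet normal 0.0000 0.0000 -1.0000
    outer loop
      vertex 14.000 0.000 0.000
      vertex 4.101 4.101 0.000
      vertex 28.000 14.000 0.000
    endloop
  endfacet
  facet normal 0.0000 0.0000 -1.0000
    outer loop
      vertex 23.899 4.101 0.000
      vertex 14.000 0.000 0.000
      vertex 28.000 14.000 0.000
    endloop
  endfacet
  facet normal 0.5651 0.2341 0.7911
    outer loop
      vertex 28.000 14.000 0.000
      vertex 23.899 23.899 0.000
      vertex 14.000 14.000 10.000
    endloop
  endfacet
  facet normal 0.2341 0.5651 0.7911
    outer loop
      vertex 23.899 23.899 0.000
      vertex 14.000 28.000 0.000
      vertex 14.000 14.000 10.000
    endloop
  endfacet
  facet normal -0.2341 0.5651 0.7911
    outer loop
      vertex 14.000 28.000 0.000
      vertex 4.101 23.899 0.000
      vertex 14.000 14.000 10.000
    endloop
  endfacet
  facet normal -0.5651 0.2341 0.7911
    outer loop
      vertex 4.101 23.899 0.000
      vertex 0.000 14.000 0.000
      vertex 14.000 14.000 10.000
    endloop
  endfacet
  facet normal -0.5651 -0.2341 0.7911
    outer loop
      vertex 0.000 14.000 0.000
      vertex 4.101 4.101 0.000
      vertex 14.000 14.000 10.000
    endloop
  endfacet
  facet normal -0.2341 -0.5651 0.7911
    outer loop
      vertex 4.101 4.101 0.000
      vertex 14.000 0.000 0.000
      vertex 14.000 14.000 10.000
    endloop
  endfacet
  facet normal 0.2341 -0.5651 0.7911
    outer loop
      vertex 14.000 0.000 0.000
      vertex 23.899 4.101 0.000
      vertex 14.000 14.000 10.000
    endloop
  endfacet
  facet normal 0.5651 -0.2341 0.7911
    outer loop
      vertex 23.899 4.101 0.000
      vertex 28.000 14.000 0.000
      vertex 14.000 14.000 10.000
    endloop
  endfacet
endsolid part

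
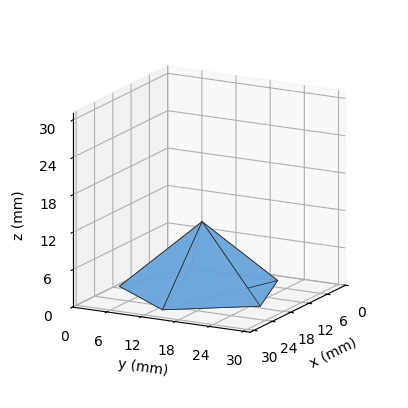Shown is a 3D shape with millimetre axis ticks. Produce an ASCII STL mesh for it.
Reading the render: the shape is a regular 5-sided pyramid, base circumscribed radius ≈ 13 mm, apex at z ≈ 11 mm (dimensions read to the nearest mm from the axis ticks). For the STL, each face is triangulated and given an outward normal.

solid part
  facet normal 0.0000 0.0000 -1.0000
    outer loop
      vertex 2.48 20.64 0.00
      vertex 17.02 25.36 0.00
      vertex 26.00 13.00 0.00
    endloop
  endfacet
  facet normal 0.0000 0.0000 -1.0000
    outer loop
      vertex 2.48 5.36 0.00
      vertex 2.48 20.64 0.00
      vertex 26.00 13.00 0.00
    endloop
  endfacet
  facet normal 0.0000 0.0000 -1.0000
    outer loop
      vertex 17.02 0.64 0.00
      vertex 2.48 5.36 0.00
      vertex 26.00 13.00 0.00
    endloop
  endfacet
  facet normal 0.5848 0.4248 0.6911
    outer loop
      vertex 26.00 13.00 0.00
      vertex 17.02 25.36 0.00
      vertex 13.00 13.00 11.00
    endloop
  endfacet
  facet normal -0.2232 0.6875 0.6910
    outer loop
      vertex 17.02 25.36 0.00
      vertex 2.48 20.64 0.00
      vertex 13.00 13.00 11.00
    endloop
  endfacet
  facet normal -0.7227 0.0000 0.6912
    outer loop
      vertex 2.48 20.64 0.00
      vertex 2.48 5.36 0.00
      vertex 13.00 13.00 11.00
    endloop
  endfacet
  facet normal -0.2232 -0.6875 0.6910
    outer loop
      vertex 2.48 5.36 0.00
      vertex 17.02 0.64 0.00
      vertex 13.00 13.00 11.00
    endloop
  endfacet
  facet normal 0.5848 -0.4248 0.6911
    outer loop
      vertex 17.02 0.64 0.00
      vertex 26.00 13.00 0.00
      vertex 13.00 13.00 11.00
    endloop
  endfacet
endsolid part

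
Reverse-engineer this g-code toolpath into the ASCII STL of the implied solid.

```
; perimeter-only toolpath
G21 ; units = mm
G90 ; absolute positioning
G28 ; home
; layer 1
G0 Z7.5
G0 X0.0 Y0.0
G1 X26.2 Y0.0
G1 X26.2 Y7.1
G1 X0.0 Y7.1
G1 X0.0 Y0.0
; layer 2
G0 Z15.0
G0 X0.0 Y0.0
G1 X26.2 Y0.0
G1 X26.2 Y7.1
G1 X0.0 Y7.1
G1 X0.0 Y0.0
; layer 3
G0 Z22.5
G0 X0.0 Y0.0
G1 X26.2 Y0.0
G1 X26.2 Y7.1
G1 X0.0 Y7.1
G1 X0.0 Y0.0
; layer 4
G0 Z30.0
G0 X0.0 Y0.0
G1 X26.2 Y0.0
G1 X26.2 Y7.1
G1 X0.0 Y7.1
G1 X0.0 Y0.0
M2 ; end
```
solid part
  facet normal 0.0000 0.0000 -1.0000
    outer loop
      vertex 26.2 7.1 0.0
      vertex 26.2 0.0 0.0
      vertex 0.0 0.0 0.0
    endloop
  endfacet
  facet normal 0.0000 0.0000 -1.0000
    outer loop
      vertex 0.0 7.1 0.0
      vertex 26.2 7.1 0.0
      vertex 0.0 0.0 0.0
    endloop
  endfacet
  facet normal 0.0000 0.0000 1.0000
    outer loop
      vertex 0.0 0.0 30.0
      vertex 26.2 0.0 30.0
      vertex 26.2 7.1 30.0
    endloop
  endfacet
  facet normal 0.0000 0.0000 1.0000
    outer loop
      vertex 0.0 0.0 30.0
      vertex 26.2 7.1 30.0
      vertex 0.0 7.1 30.0
    endloop
  endfacet
  facet normal 0.0000 -1.0000 0.0000
    outer loop
      vertex 0.0 0.0 0.0
      vertex 26.2 0.0 0.0
      vertex 26.2 0.0 30.0
    endloop
  endfacet
  facet normal 0.0000 -1.0000 0.0000
    outer loop
      vertex 0.0 0.0 0.0
      vertex 26.2 0.0 30.0
      vertex 0.0 0.0 30.0
    endloop
  endfacet
  facet normal 0.0000 1.0000 0.0000
    outer loop
      vertex 26.2 7.1 30.0
      vertex 26.2 7.1 0.0
      vertex 0.0 7.1 0.0
    endloop
  endfacet
  facet normal 0.0000 1.0000 0.0000
    outer loop
      vertex 0.0 7.1 30.0
      vertex 26.2 7.1 30.0
      vertex 0.0 7.1 0.0
    endloop
  endfacet
  facet normal -1.0000 0.0000 0.0000
    outer loop
      vertex 0.0 7.1 30.0
      vertex 0.0 7.1 0.0
      vertex 0.0 0.0 0.0
    endloop
  endfacet
  facet normal -1.0000 0.0000 0.0000
    outer loop
      vertex 0.0 0.0 30.0
      vertex 0.0 7.1 30.0
      vertex 0.0 0.0 0.0
    endloop
  endfacet
  facet normal 1.0000 0.0000 0.0000
    outer loop
      vertex 26.2 0.0 0.0
      vertex 26.2 7.1 0.0
      vertex 26.2 7.1 30.0
    endloop
  endfacet
  facet normal 1.0000 0.0000 0.0000
    outer loop
      vertex 26.2 0.0 0.0
      vertex 26.2 7.1 30.0
      vertex 26.2 0.0 30.0
    endloop
  endfacet
endsolid part

The G0 Z moves step by Δz≈7.5 mm. Every layer's G1 loop is the same polygon, so the solid is a straight extrusion of it from z=0 to z≈30. Closing with flat bottom and top caps and triangulating gives 12 facets — a rectangular box, roughly 26.2 × 7.1 mm footprint and 30 mm tall.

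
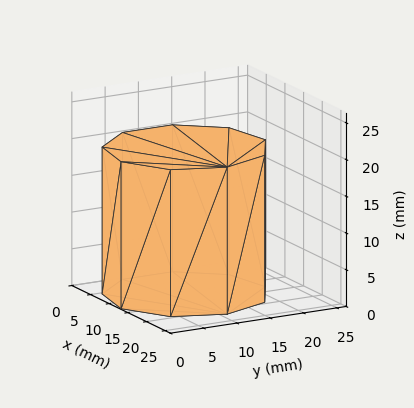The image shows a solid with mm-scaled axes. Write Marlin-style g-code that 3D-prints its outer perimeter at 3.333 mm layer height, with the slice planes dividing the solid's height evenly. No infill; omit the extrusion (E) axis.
Reading the render: the shape is a regular 9-sided prism (a cylinder approximated with 9 flat sides), circumscribed radius ≈ 11 mm, height ≈ 20 mm (dimensions read to the nearest mm from the axis ticks). For the g-code, the solid's height is divided into equal slices at the stated Δz and each level perimeter traced with G1 moves after a G0 lift.

; perimeter-only toolpath
G21 ; units = mm
G90 ; absolute positioning
G28 ; home
; layer 1
G0 Z3.333
G0 X22.000 Y11.000
G1 X19.426 Y18.071
G1 X12.910 Y21.833
G1 X5.500 Y20.526
G1 X0.663 Y14.762
G1 X0.663 Y7.238
G1 X5.500 Y1.474
G1 X12.910 Y0.167
G1 X19.426 Y3.929
G1 X22.000 Y11.000
; layer 2
G0 Z6.667
G0 X22.000 Y11.000
G1 X19.426 Y18.071
G1 X12.910 Y21.833
G1 X5.500 Y20.526
G1 X0.663 Y14.762
G1 X0.663 Y7.238
G1 X5.500 Y1.474
G1 X12.910 Y0.167
G1 X19.426 Y3.929
G1 X22.000 Y11.000
; layer 3
G0 Z10.000
G0 X22.000 Y11.000
G1 X19.426 Y18.071
G1 X12.910 Y21.833
G1 X5.500 Y20.526
G1 X0.663 Y14.762
G1 X0.663 Y7.238
G1 X5.500 Y1.474
G1 X12.910 Y0.167
G1 X19.426 Y3.929
G1 X22.000 Y11.000
; layer 4
G0 Z13.333
G0 X22.000 Y11.000
G1 X19.426 Y18.071
G1 X12.910 Y21.833
G1 X5.500 Y20.526
G1 X0.663 Y14.762
G1 X0.663 Y7.238
G1 X5.500 Y1.474
G1 X12.910 Y0.167
G1 X19.426 Y3.929
G1 X22.000 Y11.000
; layer 5
G0 Z16.667
G0 X22.000 Y11.000
G1 X19.426 Y18.071
G1 X12.910 Y21.833
G1 X5.500 Y20.526
G1 X0.663 Y14.762
G1 X0.663 Y7.238
G1 X5.500 Y1.474
G1 X12.910 Y0.167
G1 X19.426 Y3.929
G1 X22.000 Y11.000
; layer 6
G0 Z20.000
G0 X22.000 Y11.000
G1 X19.426 Y18.071
G1 X12.910 Y21.833
G1 X5.500 Y20.526
G1 X0.663 Y14.762
G1 X0.663 Y7.238
G1 X5.500 Y1.474
G1 X12.910 Y0.167
G1 X19.426 Y3.929
G1 X22.000 Y11.000
M2 ; end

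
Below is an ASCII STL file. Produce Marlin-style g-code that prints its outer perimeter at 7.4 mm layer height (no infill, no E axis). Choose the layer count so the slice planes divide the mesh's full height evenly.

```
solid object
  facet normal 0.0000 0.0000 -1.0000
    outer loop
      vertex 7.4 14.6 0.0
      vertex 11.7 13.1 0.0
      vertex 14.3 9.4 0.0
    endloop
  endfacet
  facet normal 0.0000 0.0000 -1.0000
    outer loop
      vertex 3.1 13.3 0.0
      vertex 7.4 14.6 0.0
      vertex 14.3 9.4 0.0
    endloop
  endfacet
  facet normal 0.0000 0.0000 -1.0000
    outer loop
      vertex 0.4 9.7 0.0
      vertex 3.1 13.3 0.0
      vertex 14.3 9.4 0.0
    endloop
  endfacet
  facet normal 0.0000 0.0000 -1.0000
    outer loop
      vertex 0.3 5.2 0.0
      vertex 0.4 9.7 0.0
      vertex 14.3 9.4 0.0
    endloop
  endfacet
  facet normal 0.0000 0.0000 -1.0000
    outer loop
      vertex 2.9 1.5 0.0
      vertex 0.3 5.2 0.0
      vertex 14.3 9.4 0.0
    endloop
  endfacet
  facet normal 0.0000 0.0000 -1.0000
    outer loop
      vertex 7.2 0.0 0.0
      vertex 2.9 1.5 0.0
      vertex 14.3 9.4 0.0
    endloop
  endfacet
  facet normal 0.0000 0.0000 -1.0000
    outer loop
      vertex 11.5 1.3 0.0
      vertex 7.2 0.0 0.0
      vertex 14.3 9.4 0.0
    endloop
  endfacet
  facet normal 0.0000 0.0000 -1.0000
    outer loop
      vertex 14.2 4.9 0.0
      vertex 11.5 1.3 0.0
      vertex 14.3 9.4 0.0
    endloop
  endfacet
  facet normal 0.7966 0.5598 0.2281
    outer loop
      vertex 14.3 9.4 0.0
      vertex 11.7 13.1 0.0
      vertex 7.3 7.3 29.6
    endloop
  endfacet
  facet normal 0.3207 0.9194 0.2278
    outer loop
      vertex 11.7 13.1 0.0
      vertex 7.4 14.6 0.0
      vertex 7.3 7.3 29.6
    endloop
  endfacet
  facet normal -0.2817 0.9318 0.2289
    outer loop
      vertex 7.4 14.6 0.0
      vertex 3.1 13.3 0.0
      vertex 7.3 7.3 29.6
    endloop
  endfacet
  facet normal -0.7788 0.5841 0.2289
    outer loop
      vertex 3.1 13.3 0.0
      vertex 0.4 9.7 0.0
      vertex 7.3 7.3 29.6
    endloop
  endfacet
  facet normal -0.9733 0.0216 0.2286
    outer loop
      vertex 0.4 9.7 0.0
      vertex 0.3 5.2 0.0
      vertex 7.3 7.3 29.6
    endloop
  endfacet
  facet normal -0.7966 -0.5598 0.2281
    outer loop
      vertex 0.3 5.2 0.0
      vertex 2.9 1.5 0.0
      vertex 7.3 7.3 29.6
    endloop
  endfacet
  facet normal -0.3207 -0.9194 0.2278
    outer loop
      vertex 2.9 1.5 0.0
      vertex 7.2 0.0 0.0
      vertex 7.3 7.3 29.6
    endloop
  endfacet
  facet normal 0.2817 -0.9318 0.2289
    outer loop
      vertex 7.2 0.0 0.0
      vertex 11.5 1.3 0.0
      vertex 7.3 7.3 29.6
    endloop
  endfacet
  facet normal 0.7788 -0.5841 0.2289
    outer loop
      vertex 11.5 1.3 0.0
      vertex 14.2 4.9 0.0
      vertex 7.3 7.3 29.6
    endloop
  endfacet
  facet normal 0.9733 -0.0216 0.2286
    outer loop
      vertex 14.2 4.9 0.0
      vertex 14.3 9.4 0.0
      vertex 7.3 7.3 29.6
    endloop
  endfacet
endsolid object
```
; perimeter-only toolpath
G21 ; units = mm
G90 ; absolute positioning
G28 ; home
; layer 1
G0 Z7.4
G0 X12.6 Y8.9
G1 X10.6 Y11.6
G1 X7.4 Y12.8
G1 X4.2 Y11.8
G1 X2.1 Y9.1
G1 X2.0 Y5.7
G1 X4.0 Y3.0
G1 X7.2 Y1.8
G1 X10.4 Y2.8
G1 X12.5 Y5.5
G1 X12.6 Y8.9
; layer 2
G0 Z14.8
G0 X10.8 Y8.3
G1 X9.5 Y10.2
G1 X7.3 Y10.9
G1 X5.2 Y10.3
G1 X3.9 Y8.5
G1 X3.8 Y6.2
G1 X5.1 Y4.4
G1 X7.2 Y3.6
G1 X9.4 Y4.3
G1 X10.8 Y6.1
G1 X10.8 Y8.3
; layer 3
G0 Z22.2
G0 X9.0 Y7.8
G1 X8.4 Y8.8
G1 X7.3 Y9.1
G1 X6.2 Y8.8
G1 X5.6 Y7.9
G1 X5.6 Y6.8
G1 X6.2 Y5.9
G1 X7.3 Y5.5
G1 X8.3 Y5.8
G1 X9.0 Y6.7
G1 X9.0 Y7.8
M2 ; end

The solid is a regular 10-sided pyramid, base circumscribed radius ≈ 7.3 mm, apex at z ≈ 29.6 mm. Slicing at Δz = 7.4 mm — 4 equal slices spanning the solid's height, so layer i sits at z = i·h/4 — gives 3 non-empty perimeters. Each is a 10-segment closed polygon; G0 lifts to the layer z and rapids to the start vertex, then G1 traces the edges. The cross-section shrinks linearly with z (the slice at the apex is degenerate and omitted).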